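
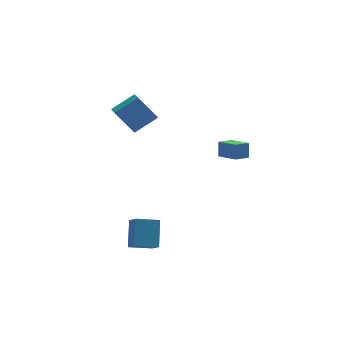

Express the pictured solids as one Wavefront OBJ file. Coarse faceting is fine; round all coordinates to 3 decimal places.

v 1.669 -4.088 2.498
v 1.755 -3.745 3.54
v 0.98 -2.763 2.119
v 1.066 -2.421 3.161
v 2.614 -3.659 2.279
v 2.7 -3.317 3.321
v 1.925 -2.335 1.9
v 2.011 -1.992 2.942
v -4.401 1.719 4.19
v -2.865 1.931 5.198
v -4.251 3.434 3.6
v -2.715 3.646 4.609
v -3.305 1.094 2.651
v -1.769 1.306 3.66
v -3.155 2.809 2.062
v -1.619 3.021 3.07
v -4.583 -4.259 -4.012
v -4.216 -3.033 -2.45
v -4.761 -3.298 -4.725
v -4.394 -2.071 -3.163
v -3.066 -4.249 -4.377
v -2.699 -3.022 -2.815
v -3.244 -3.287 -5.09
v -2.877 -2.061 -3.528
f 2 4 1
f 5 2 1
f 1 4 3
f 3 5 1
f 2 8 4
f 6 2 5
f 6 8 2
f 4 8 3
f 7 5 3
f 3 8 7
f 7 6 5
f 8 6 7
f 10 12 9
f 13 10 9
f 9 12 11
f 11 13 9
f 10 16 12
f 14 10 13
f 14 16 10
f 12 16 11
f 15 13 11
f 11 16 15
f 15 14 13
f 16 14 15
f 18 20 17
f 21 18 17
f 17 20 19
f 19 21 17
f 18 24 20
f 22 18 21
f 22 24 18
f 20 24 19
f 23 21 19
f 19 24 23
f 23 22 21
f 24 22 23



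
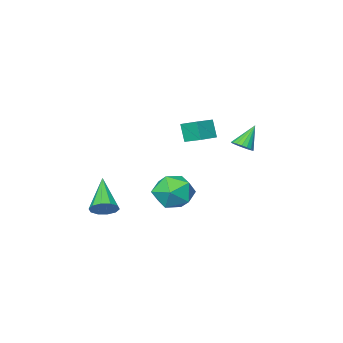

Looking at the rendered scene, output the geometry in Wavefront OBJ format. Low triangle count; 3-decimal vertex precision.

v -1.564 3.977 3.281
v -1.223 3.689 3.506
v -2.256 3.923 4.259
v -1.159 3.894 3.562
v -1.175 4.116 3.563
v -1.269 4.311 3.508
v -1.42 4.439 3.408
v -1.601 4.476 3.282
v -1.773 4.414 3.157
v -1.905 4.265 3.055
v -1.969 4.06 2.999
v -1.952 3.838 2.998
v -1.859 3.644 3.053
v -1.707 3.515 3.154
v -1.527 3.478 3.279
v -1.354 3.54 3.405
v -3.082 -0.658 1.908
v -3.138 -1.018 2.807
v -3.299 0.167 2.224
v -3.356 -0.193 3.123
v -2.064 -0.447 2.057
v -2.121 -0.807 2.956
v -2.282 0.378 2.373
v -2.338 0.018 3.272
v 2.85 0.719 -0.17
v 3.173 0.961 0.3
v 2.09 -0.479 0.97
v 2.84 1.15 0.276
v 2.511 1.173 0.081
v 2.311 1.023 -0.21
v 2.318 0.757 -0.485
v 2.527 0.476 -0.64
v 2.86 0.288 -0.616
v 3.189 0.264 -0.421
v 3.389 0.414 -0.131
v 3.383 0.681 0.145
v -0.806 1.964 0.287
v -0.226 2.273 1.039
v 0.386 1.007 -0.239
v 0.966 1.316 0.513
v 0.169 0.743 0.699
v -0.567 1.334 1.024
v 0.727 1.946 -0.224
v -0.009 2.537 0.101
v 0.722 2.262 0.723
v 0.377 1.518 1.294
v -0.217 1.762 -0.494
v -0.562 1.018 0.077
f 2 1 4
f 2 4 3
f 4 1 5
f 4 5 3
f 5 1 6
f 5 6 3
f 6 1 7
f 6 7 3
f 7 1 8
f 7 8 3
f 8 1 9
f 8 9 3
f 9 1 10
f 9 10 3
f 10 1 11
f 10 11 3
f 11 1 12
f 11 12 3
f 12 1 13
f 12 13 3
f 13 1 14
f 13 14 3
f 14 1 15
f 14 15 3
f 15 1 16
f 15 16 3
f 16 1 2
f 16 2 3
f 18 20 17
f 21 18 17
f 17 20 19
f 19 21 17
f 18 24 20
f 22 18 21
f 22 24 18
f 20 24 19
f 23 21 19
f 19 24 23
f 23 22 21
f 24 22 23
f 26 25 28
f 26 28 27
f 28 25 29
f 28 29 27
f 29 25 30
f 29 30 27
f 30 25 31
f 30 31 27
f 31 25 32
f 31 32 27
f 32 25 33
f 32 33 27
f 33 25 34
f 33 34 27
f 34 25 35
f 34 35 27
f 35 25 36
f 35 36 27
f 36 25 26
f 36 26 27
f 37 48 42
f 37 42 38
f 37 38 44
f 37 44 47
f 37 47 48
f 38 42 46
f 42 48 41
f 48 47 39
f 47 44 43
f 44 38 45
f 40 46 41
f 40 41 39
f 40 39 43
f 40 43 45
f 40 45 46
f 41 46 42
f 39 41 48
f 43 39 47
f 45 43 44
f 46 45 38



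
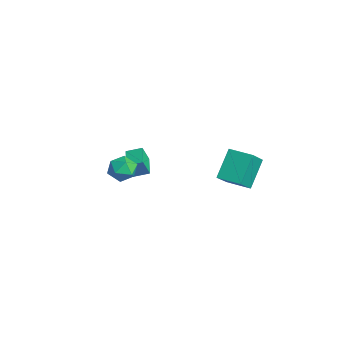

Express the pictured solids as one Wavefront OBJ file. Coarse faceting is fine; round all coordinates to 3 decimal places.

v -3.31 -1.934 -0.28
v -3.208 -2.317 0.692
v -2.994 -1.179 -0.015
v -2.892 -1.563 0.957
v -2.228 -2.297 -0.537
v -2.126 -2.681 0.435
v -1.912 -1.543 -0.272
v -1.81 -1.926 0.7
v 3.659 -0.343 2.85
v 2.92 0.555 4.117
v 2.878 0.491 1.803
v 2.139 1.39 3.07
v 4.581 0.47 2.81
v 3.842 1.369 4.077
v 3.8 1.305 1.763
v 3.061 2.203 3.03
v 0.107 -3.292 2.144
v 0.756 -3.124 2.56
v 0.464 -4.516 2.08
v 1.113 -4.348 2.496
v 0.405 -4.318 2.842
v 0.184 -3.562 2.881
v 1.036 -4.078 1.759
v 0.815 -3.322 1.798
v 1.33 -3.61 2.322
v 0.94 -3.759 2.991
v 0.28 -3.881 1.649
v -0.11 -4.03 2.318
f 2 4 1
f 5 2 1
f 1 4 3
f 3 5 1
f 2 8 4
f 6 2 5
f 6 8 2
f 4 8 3
f 7 5 3
f 3 8 7
f 7 6 5
f 8 6 7
f 10 12 9
f 13 10 9
f 9 12 11
f 11 13 9
f 10 16 12
f 14 10 13
f 14 16 10
f 12 16 11
f 15 13 11
f 11 16 15
f 15 14 13
f 16 14 15
f 17 28 22
f 17 22 18
f 17 18 24
f 17 24 27
f 17 27 28
f 18 22 26
f 22 28 21
f 28 27 19
f 27 24 23
f 24 18 25
f 20 26 21
f 20 21 19
f 20 19 23
f 20 23 25
f 20 25 26
f 21 26 22
f 19 21 28
f 23 19 27
f 25 23 24
f 26 25 18



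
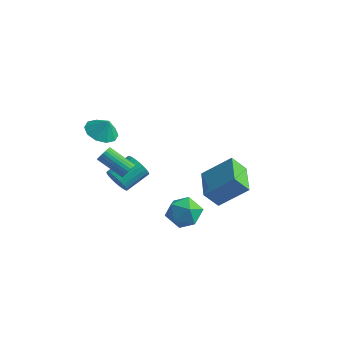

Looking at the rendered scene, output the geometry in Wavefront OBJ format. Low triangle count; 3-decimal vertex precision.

v -1.391 -2.597 0.424
v -1.174 -2.394 0.825
v -2.591 -2.68 1.738
v -2.809 -2.883 1.336
v -1.258 -2.237 0.744
v -2.675 -2.524 1.657
v -1.362 -2.135 0.614
v -2.779 -2.422 1.527
v -1.47 -2.104 0.455
v -2.888 -2.391 1.368
v -1.567 -2.148 0.292
v -2.984 -2.434 1.204
v -1.637 -2.26 0.148
v -3.054 -2.546 1.061
v -1.67 -2.423 0.046
v -3.087 -2.709 0.959
v -1.66 -2.613 0.002
v -3.077 -2.899 0.915
v -1.609 -2.8 0.022
v -3.026 -3.086 0.935
v -1.525 -2.956 0.103
v -2.942 -3.243 1.016
v -1.421 -3.058 0.233
v -2.838 -3.345 1.146
v -1.312 -3.089 0.392
v -2.73 -3.376 1.305
v -1.216 -3.046 0.556
v -2.633 -3.332 1.468
v -1.146 -2.934 0.699
v -2.563 -3.22 1.612
v -1.113 -2.771 0.801
v -2.53 -3.057 1.714
v -1.123 -2.581 0.845
v -2.54 -2.867 1.758
v 0.043 1.81 -3.318
v 1.36 2.75 -1.995
v -1.305 3.392 -3.099
v 0.012 4.332 -1.776
v 0.588 2.408 -4.284
v 1.905 3.348 -2.961
v -0.76 3.99 -4.065
v 0.557 4.93 -2.742
v 2.163 -1.844 -0.913
v 3.094 -2.24 -0.664
v 1.566 -3.4 -1.156
v 2.497 -3.796 -0.907
v 1.914 -3.338 -0.176
v 2.283 -2.376 -0.026
v 2.377 -3.264 -1.794
v 2.746 -2.302 -1.644
v 3.226 -3.117 -1.209
v 2.939 -3.163 -0.209
v 1.721 -2.477 -1.611
v 1.434 -2.523 -0.611
v -4.025 -1.601 1.83
v -3.278 -2.099 1.519
v -3.575 -1.499 2.75
v -3.177 -1.532 1.407
v -3.4 -0.991 1.456
v -3.862 -0.683 1.648
v -4.386 -0.726 1.909
v -4.772 -1.103 2.14
v -4.873 -1.67 2.252
v -4.65 -2.211 2.203
v -4.189 -2.519 2.011
v -3.665 -2.476 1.75
v -3.348 -1.227 -1.999
v -2.816 -1.612 -1.523
v -2.441 -0.258 -0.846
v -2.972 0.127 -1.321
v -2.627 -1.531 -1.79
v -2.251 -0.177 -1.112
v -2.561 -1.398 -2.092
v -2.186 -0.044 -1.415
v -2.632 -1.236 -2.378
v -2.257 0.119 -1.701
v -2.827 -1.071 -2.599
v -2.451 0.283 -1.922
v -3.111 -0.934 -2.716
v -2.736 0.42 -2.039
v -3.437 -0.847 -2.709
v -3.061 0.507 -2.031
v -3.747 -0.827 -2.579
v -3.371 0.528 -1.901
v -3.988 -0.875 -2.348
v -3.612 0.479 -1.671
v -4.118 -0.984 -2.058
v -3.743 0.37 -1.38
v -4.115 -1.135 -1.757
v -3.74 0.219 -1.079
v -3.98 -1.303 -1.498
v -3.604 0.052 -0.82
v -3.735 -1.457 -1.325
v -3.359 -0.102 -0.648
v -3.423 -1.571 -1.269
v -3.048 -0.217 -0.592
v -3.098 -1.626 -1.339
v -2.723 -0.272 -0.662
f 2 1 5
f 2 5 3
f 3 5 6
f 3 6 4
f 5 1 7
f 5 7 6
f 6 7 8
f 6 8 4
f 7 1 9
f 7 9 8
f 8 9 10
f 8 10 4
f 9 1 11
f 9 11 10
f 10 11 12
f 10 12 4
f 11 1 13
f 11 13 12
f 12 13 14
f 12 14 4
f 13 1 15
f 13 15 14
f 14 15 16
f 14 16 4
f 15 1 17
f 15 17 16
f 16 17 18
f 16 18 4
f 17 1 19
f 17 19 18
f 18 19 20
f 18 20 4
f 19 1 21
f 19 21 20
f 20 21 22
f 20 22 4
f 21 1 23
f 21 23 22
f 22 23 24
f 22 24 4
f 23 1 25
f 23 25 24
f 24 25 26
f 24 26 4
f 25 1 27
f 25 27 26
f 26 27 28
f 26 28 4
f 27 1 29
f 27 29 28
f 28 29 30
f 28 30 4
f 29 1 31
f 29 31 30
f 30 31 32
f 30 32 4
f 31 1 33
f 31 33 32
f 32 33 34
f 32 34 4
f 33 1 2
f 33 2 34
f 34 2 3
f 34 3 4
f 36 38 35
f 39 36 35
f 35 38 37
f 37 39 35
f 36 42 38
f 40 36 39
f 40 42 36
f 38 42 37
f 41 39 37
f 37 42 41
f 41 40 39
f 42 40 41
f 43 54 48
f 43 48 44
f 43 44 50
f 43 50 53
f 43 53 54
f 44 48 52
f 48 54 47
f 54 53 45
f 53 50 49
f 50 44 51
f 46 52 47
f 46 47 45
f 46 45 49
f 46 49 51
f 46 51 52
f 47 52 48
f 45 47 54
f 49 45 53
f 51 49 50
f 52 51 44
f 56 55 58
f 56 58 57
f 58 55 59
f 58 59 57
f 59 55 60
f 59 60 57
f 60 55 61
f 60 61 57
f 61 55 62
f 61 62 57
f 62 55 63
f 62 63 57
f 63 55 64
f 63 64 57
f 64 55 65
f 64 65 57
f 65 55 66
f 65 66 57
f 66 55 56
f 66 56 57
f 68 67 71
f 68 71 69
f 69 71 72
f 69 72 70
f 71 67 73
f 71 73 72
f 72 73 74
f 72 74 70
f 73 67 75
f 73 75 74
f 74 75 76
f 74 76 70
f 75 67 77
f 75 77 76
f 76 77 78
f 76 78 70
f 77 67 79
f 77 79 78
f 78 79 80
f 78 80 70
f 79 67 81
f 79 81 80
f 80 81 82
f 80 82 70
f 81 67 83
f 81 83 82
f 82 83 84
f 82 84 70
f 83 67 85
f 83 85 84
f 84 85 86
f 84 86 70
f 85 67 87
f 85 87 86
f 86 87 88
f 86 88 70
f 87 67 89
f 87 89 88
f 88 89 90
f 88 90 70
f 89 67 91
f 89 91 90
f 90 91 92
f 90 92 70
f 91 67 93
f 91 93 92
f 92 93 94
f 92 94 70
f 93 67 95
f 93 95 94
f 94 95 96
f 94 96 70
f 95 67 97
f 95 97 96
f 96 97 98
f 96 98 70
f 97 67 68
f 97 68 98
f 98 68 69
f 98 69 70



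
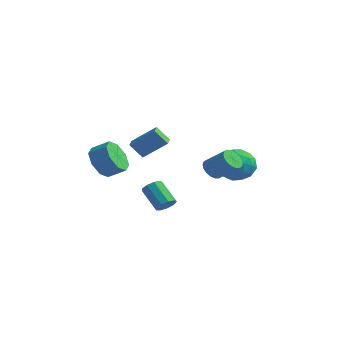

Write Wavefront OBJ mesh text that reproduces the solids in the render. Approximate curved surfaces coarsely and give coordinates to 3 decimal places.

v -3.168 -0.262 1.28
v -3.763 -0.674 2.186
v -3.64 0.457 1.296
v -4.234 0.045 2.203
v -2.006 0.475 2.377
v -2.6 0.063 3.284
v -2.477 1.194 2.394
v -3.072 0.782 3.3
v -3.605 -3.247 1.608
v -2.94 -3.975 1.119
v -2.05 -3.54 1.684
v -2.715 -2.813 2.172
v -3.011 -3.259 0.682
v -2.122 -2.824 1.246
v -3.431 -2.537 0.786
v -2.541 -2.102 1.351
v -3.952 -2.23 1.372
v -3.062 -1.796 1.937
v -4.27 -2.52 2.096
v -3.38 -2.085 2.661
v -4.198 -3.236 2.534
v -3.309 -2.801 3.098
v -3.779 -3.958 2.429
v -2.889 -3.523 2.994
v -3.258 -4.264 1.843
v -2.368 -3.83 2.408
v -0.127 -1.868 -1.121
v 0.297 -1.684 -0.693
v -0.888 -1.469 0.389
v -1.313 -1.652 -0.039
v 0.156 -1.343 -0.916
v -1.03 -1.128 0.167
v -0.118 -1.248 -1.235
v -1.304 -1.033 -0.152
v -0.396 -1.442 -1.501
v -1.582 -1.227 -0.418
v -0.548 -1.836 -1.589
v -1.734 -1.621 -0.506
v -0.503 -2.244 -1.458
v -1.689 -2.029 -0.376
v -0.282 -2.476 -1.17
v -1.468 -2.261 -0.088
v 0.011 -2.424 -0.859
v -1.174 -2.208 0.223
v 0.24 -2.111 -0.671
v -0.945 -1.896 0.412
v -0.387 4.633 0.388
v 0.359 4.32 -0.511
v 0.121 3.02 1.371
v 0.867 2.707 0.472
v 1.124 3.664 1.166
v 0.81 4.661 0.558
v -0.33 2.679 0.302
v -0.644 3.676 -0.306
v 0.394 3.113 -0.564
v 1.293 3.721 -0.03
v -0.813 3.619 0.89
v 0.086 4.227 1.424
v -0.059 4.618 -0.148
v 0.539 2.722 1.008
v 0.69 3.284 1.416
v 1.128 3.1 0.887
v 0.206 4.818 0.48
v 0.645 4.635 -0.048
v 1.094 4.249 0.938
v -0.165 2.705 0.908
v 0.274 2.522 0.38
v -0.648 4.24 -0.027
v -0.21 4.056 -0.556
v -0.614 3.091 -0.078
v 0.401 3.725 -0.707
v 0.699 2.776 -0.129
v -0.004 2.76 -0.23
v -0.189 3.346 -0.587
v 0.929 4.082 -0.394
v 1.227 3.134 0.184
v 1.378 3.696 0.592
v 1.194 4.282 0.235
v 0.949 3.373 -0.425
v -0.747 4.206 0.676
v -0.449 3.258 1.254
v -0.714 3.058 0.625
v -0.898 3.644 0.268
v -0.219 4.564 0.989
v 0.079 3.615 1.567
v 0.669 3.994 1.447
v 0.484 4.58 1.09
v -0.469 3.967 1.285
v 0.066 1.777 0.574
v 0.407 1.205 0.275
v 1.655 1.431 1.267
v 1.314 2.003 1.566
v 0.508 1.453 0.092
v 1.756 1.68 1.083
v 0.521 1.766 0.004
v 1.769 1.992 0.995
v 0.444 2.08 0.029
v 1.692 2.307 1.02
v 0.292 2.335 0.162
v 1.541 2.561 1.153
v 0.096 2.479 0.377
v 1.344 2.705 1.368
v -0.107 2.484 0.631
v 1.141 2.71 1.622
v -0.275 2.349 0.873
v 0.973 2.575 1.865
v -0.376 2.1 1.057
v 0.872 2.327 2.048
v -0.389 1.788 1.145
v 0.859 2.014 2.136
v -0.312 1.473 1.12
v 0.936 1.7 2.111
v -0.161 1.219 0.987
v 1.088 1.445 1.978
v 0.036 1.075 0.772
v 1.284 1.301 1.763
v 0.239 1.07 0.518
v 1.487 1.296 1.509
f 2 4 1
f 5 2 1
f 1 4 3
f 3 5 1
f 2 8 4
f 6 2 5
f 6 8 2
f 4 8 3
f 7 5 3
f 3 8 7
f 7 6 5
f 8 6 7
f 10 9 13
f 10 13 11
f 11 13 14
f 11 14 12
f 13 9 15
f 13 15 14
f 14 15 16
f 14 16 12
f 15 9 17
f 15 17 16
f 16 17 18
f 16 18 12
f 17 9 19
f 17 19 18
f 18 19 20
f 18 20 12
f 19 9 21
f 19 21 20
f 20 21 22
f 20 22 12
f 21 9 23
f 21 23 22
f 22 23 24
f 22 24 12
f 23 9 25
f 23 25 24
f 24 25 26
f 24 26 12
f 25 9 10
f 25 10 26
f 26 10 11
f 26 11 12
f 28 27 31
f 28 31 29
f 29 31 32
f 29 32 30
f 31 27 33
f 31 33 32
f 32 33 34
f 32 34 30
f 33 27 35
f 33 35 34
f 34 35 36
f 34 36 30
f 35 27 37
f 35 37 36
f 36 37 38
f 36 38 30
f 37 27 39
f 37 39 38
f 38 39 40
f 38 40 30
f 39 27 41
f 39 41 40
f 40 41 42
f 40 42 30
f 41 27 43
f 41 43 42
f 42 43 44
f 42 44 30
f 43 27 45
f 43 45 44
f 44 45 46
f 44 46 30
f 45 27 28
f 45 28 46
f 46 28 29
f 46 29 30
f 47 84 63
f 84 58 87
f 63 87 52
f 84 87 63
f 47 63 59
f 63 52 64
f 59 64 48
f 63 64 59
f 47 59 68
f 59 48 69
f 68 69 54
f 59 69 68
f 47 68 80
f 68 54 83
f 80 83 57
f 68 83 80
f 47 80 84
f 80 57 88
f 84 88 58
f 80 88 84
f 48 64 75
f 64 52 78
f 75 78 56
f 64 78 75
f 52 87 65
f 87 58 86
f 65 86 51
f 87 86 65
f 58 88 85
f 88 57 81
f 85 81 49
f 88 81 85
f 57 83 82
f 83 54 70
f 82 70 53
f 83 70 82
f 54 69 74
f 69 48 71
f 74 71 55
f 69 71 74
f 50 76 62
f 76 56 77
f 62 77 51
f 76 77 62
f 50 62 60
f 62 51 61
f 60 61 49
f 62 61 60
f 50 60 67
f 60 49 66
f 67 66 53
f 60 66 67
f 50 67 72
f 67 53 73
f 72 73 55
f 67 73 72
f 50 72 76
f 72 55 79
f 76 79 56
f 72 79 76
f 51 77 65
f 77 56 78
f 65 78 52
f 77 78 65
f 49 61 85
f 61 51 86
f 85 86 58
f 61 86 85
f 53 66 82
f 66 49 81
f 82 81 57
f 66 81 82
f 55 73 74
f 73 53 70
f 74 70 54
f 73 70 74
f 56 79 75
f 79 55 71
f 75 71 48
f 79 71 75
f 90 89 93
f 90 93 91
f 91 93 94
f 91 94 92
f 93 89 95
f 93 95 94
f 94 95 96
f 94 96 92
f 95 89 97
f 95 97 96
f 96 97 98
f 96 98 92
f 97 89 99
f 97 99 98
f 98 99 100
f 98 100 92
f 99 89 101
f 99 101 100
f 100 101 102
f 100 102 92
f 101 89 103
f 101 103 102
f 102 103 104
f 102 104 92
f 103 89 105
f 103 105 104
f 104 105 106
f 104 106 92
f 105 89 107
f 105 107 106
f 106 107 108
f 106 108 92
f 107 89 109
f 107 109 108
f 108 109 110
f 108 110 92
f 109 89 111
f 109 111 110
f 110 111 112
f 110 112 92
f 111 89 113
f 111 113 112
f 112 113 114
f 112 114 92
f 113 89 115
f 113 115 114
f 114 115 116
f 114 116 92
f 115 89 117
f 115 117 116
f 116 117 118
f 116 118 92
f 117 89 90
f 117 90 118
f 118 90 91
f 118 91 92



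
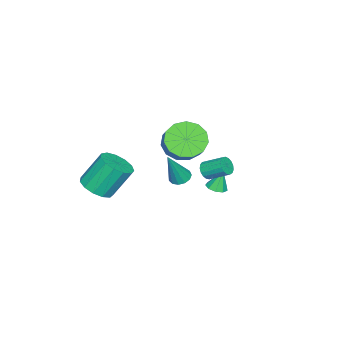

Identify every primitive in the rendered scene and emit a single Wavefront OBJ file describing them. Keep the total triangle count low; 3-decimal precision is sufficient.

v 0.198 -0.379 2.254
v 0.956 -0.329 1.501
v 1.86 0.31 2.453
v 1.102 0.259 3.206
v 0.64 0.182 1.458
v 1.544 0.821 2.41
v 0.184 0.515 1.667
v 1.087 1.154 2.62
v -0.268 0.564 2.063
v 0.635 1.203 3.016
v -0.572 0.314 2.52
v 0.331 0.953 3.472
v -0.631 -0.157 2.892
v 0.272 0.482 3.844
v -0.427 -0.698 3.061
v 0.476 -0.059 4.014
v -0.025 -1.138 2.975
v 0.879 -0.499 3.927
v 0.449 -1.338 2.659
v 1.353 -0.699 3.611
v 0.843 -1.233 2.215
v 1.746 -0.594 3.167
v 1.032 -0.857 1.783
v 1.936 -0.218 2.735
v -3.289 -0.229 -3.056
v -2.753 -0.426 -2.908
v -3.511 0.029 -1.904
v -2.737 -0.031 -2.993
v -2.979 0.271 -3.107
v -3.367 0.339 -3.197
v -3.718 0.142 -3.221
v -3.869 -0.229 -3.167
v -3.748 -0.599 -3.061
v -3.413 -0.796 -2.953
v -3.02 -0.728 -2.892
v 3.353 -3.371 0.086
v 4.223 -3.075 0.282
v 3.597 -2.273 1.85
v 2.727 -2.569 1.654
v 3.996 -2.692 -0.005
v 3.37 -1.889 1.564
v 3.565 -2.524 -0.263
v 2.939 -1.722 1.306
v 3.067 -2.626 -0.41
v 2.44 -1.823 1.159
v 2.659 -2.964 -0.4
v 2.033 -2.161 1.169
v 2.472 -3.431 -0.236
v 1.845 -2.629 1.333
v 2.564 -3.88 0.031
v 1.938 -3.077 1.599
v 2.907 -4.167 0.315
v 2.281 -3.364 1.883
v 3.392 -4.201 0.526
v 2.766 -3.399 2.094
v 3.864 -3.972 0.597
v 3.238 -3.17 2.166
v 4.174 -3.552 0.506
v 3.548 -2.75 2.075
v 1.272 1.409 1.478
v 1.79 1.495 1.405
v 1.706 2.516 2.01
v 1.188 2.431 2.082
v 1.681 1.605 1.204
v 1.598 2.626 1.809
v 1.479 1.67 1.066
v 1.396 2.692 1.67
v 1.23 1.676 1.021
v 1.146 2.697 1.626
v 0.989 1.621 1.082
v 0.906 2.642 1.687
v 0.814 1.517 1.233
v 0.731 2.538 1.838
v 0.743 1.388 1.44
v 0.66 2.41 2.045
v 0.794 1.265 1.656
v 0.71 2.286 2.261
v 0.954 1.174 1.831
v 0.87 2.196 2.435
v 1.187 1.138 1.925
v 1.103 2.159 2.529
v 1.439 1.163 1.916
v 1.355 2.185 2.521
v 1.653 1.245 1.807
v 1.569 2.267 2.412
v 1.779 1.365 1.623
v 1.696 2.386 2.228
v -0.435 -0.846 -0.715
v -0.097 -1.28 -0.929
v 0.375 -1.114 1.115
v 0.077 -0.999 -0.965
v 0.089 -0.669 -0.921
v -0.066 -0.396 -0.813
v -0.338 -0.265 -0.673
v -0.641 -0.319 -0.547
v -0.878 -0.54 -0.474
v -0.975 -0.858 -0.478
v -0.901 -1.172 -0.557
v -0.678 -1.382 -0.686
v -0.379 -1.423 -0.825
f 2 1 5
f 2 5 3
f 3 5 6
f 3 6 4
f 5 1 7
f 5 7 6
f 6 7 8
f 6 8 4
f 7 1 9
f 7 9 8
f 8 9 10
f 8 10 4
f 9 1 11
f 9 11 10
f 10 11 12
f 10 12 4
f 11 1 13
f 11 13 12
f 12 13 14
f 12 14 4
f 13 1 15
f 13 15 14
f 14 15 16
f 14 16 4
f 15 1 17
f 15 17 16
f 16 17 18
f 16 18 4
f 17 1 19
f 17 19 18
f 18 19 20
f 18 20 4
f 19 1 21
f 19 21 20
f 20 21 22
f 20 22 4
f 21 1 23
f 21 23 22
f 22 23 24
f 22 24 4
f 23 1 2
f 23 2 24
f 24 2 3
f 24 3 4
f 26 25 28
f 26 28 27
f 28 25 29
f 28 29 27
f 29 25 30
f 29 30 27
f 30 25 31
f 30 31 27
f 31 25 32
f 31 32 27
f 32 25 33
f 32 33 27
f 33 25 34
f 33 34 27
f 34 25 35
f 34 35 27
f 35 25 26
f 35 26 27
f 37 36 40
f 37 40 38
f 38 40 41
f 38 41 39
f 40 36 42
f 40 42 41
f 41 42 43
f 41 43 39
f 42 36 44
f 42 44 43
f 43 44 45
f 43 45 39
f 44 36 46
f 44 46 45
f 45 46 47
f 45 47 39
f 46 36 48
f 46 48 47
f 47 48 49
f 47 49 39
f 48 36 50
f 48 50 49
f 49 50 51
f 49 51 39
f 50 36 52
f 50 52 51
f 51 52 53
f 51 53 39
f 52 36 54
f 52 54 53
f 53 54 55
f 53 55 39
f 54 36 56
f 54 56 55
f 55 56 57
f 55 57 39
f 56 36 58
f 56 58 57
f 57 58 59
f 57 59 39
f 58 36 37
f 58 37 59
f 59 37 38
f 59 38 39
f 61 60 64
f 61 64 62
f 62 64 65
f 62 65 63
f 64 60 66
f 64 66 65
f 65 66 67
f 65 67 63
f 66 60 68
f 66 68 67
f 67 68 69
f 67 69 63
f 68 60 70
f 68 70 69
f 69 70 71
f 69 71 63
f 70 60 72
f 70 72 71
f 71 72 73
f 71 73 63
f 72 60 74
f 72 74 73
f 73 74 75
f 73 75 63
f 74 60 76
f 74 76 75
f 75 76 77
f 75 77 63
f 76 60 78
f 76 78 77
f 77 78 79
f 77 79 63
f 78 60 80
f 78 80 79
f 79 80 81
f 79 81 63
f 80 60 82
f 80 82 81
f 81 82 83
f 81 83 63
f 82 60 84
f 82 84 83
f 83 84 85
f 83 85 63
f 84 60 86
f 84 86 85
f 85 86 87
f 85 87 63
f 86 60 61
f 86 61 87
f 87 61 62
f 87 62 63
f 89 88 91
f 89 91 90
f 91 88 92
f 91 92 90
f 92 88 93
f 92 93 90
f 93 88 94
f 93 94 90
f 94 88 95
f 94 95 90
f 95 88 96
f 95 96 90
f 96 88 97
f 96 97 90
f 97 88 98
f 97 98 90
f 98 88 99
f 98 99 90
f 99 88 100
f 99 100 90
f 100 88 89
f 100 89 90



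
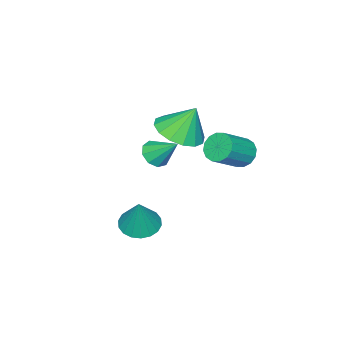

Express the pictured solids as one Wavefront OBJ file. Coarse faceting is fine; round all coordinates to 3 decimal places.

v 1.463 -2.035 0.423
v 1.725 -2.423 0.845
v 1.457 -1.065 1.317
v 2.032 -2.216 0.623
v 2.073 -1.925 0.308
v 1.828 -1.686 0.046
v 1.413 -1.61 -0.039
v 1.021 -1.733 0.091
v 0.836 -1.997 0.377
v 0.945 -2.28 0.684
v 1.296 -2.448 0.868
v -1.468 -3.115 -0.306
v -0.692 -2.388 -0.42
v -1.792 -2.565 1.006
v -1.144 -2.149 -0.632
v -1.683 -2.169 -0.756
v -2.165 -2.442 -0.761
v -2.46 -2.896 -0.643
v -2.489 -3.409 -0.435
v -2.244 -3.843 -0.193
v -1.792 -4.082 0.019
v -1.252 -4.062 0.143
v -0.771 -3.788 0.148
v -0.476 -3.334 0.03
v -0.447 -2.821 -0.177
v 2.899 -1.693 -2.368
v 3.46 -1.222 -2.664
v 3.381 -1.367 -0.932
v 3.188 -1.003 -2.622
v 2.859 -0.921 -2.53
v 2.537 -0.992 -2.406
v 2.288 -1.202 -2.275
v 2.159 -1.509 -2.162
v 2.177 -1.852 -2.09
v 2.338 -2.165 -2.073
v 2.61 -2.383 -2.115
v 2.94 -2.465 -2.207
v 3.261 -2.394 -2.33
v 3.51 -2.185 -2.462
v 3.639 -1.877 -2.575
v 3.621 -1.534 -2.647
v -1.274 -0.131 -0.256
v -0.883 -0.116 -0.8
v 0.285 -0.394 0.032
v -0.106 -0.409 0.576
v -0.888 0.211 -0.684
v 0.28 -0.067 0.148
v -0.996 0.446 -0.453
v 0.171 0.168 0.379
v -1.179 0.526 -0.169
v -0.012 0.249 0.662
v -1.387 0.431 0.091
v -0.22 0.153 0.923
v -1.565 0.184 0.258
v -0.398 -0.093 1.09
v -1.665 -0.146 0.288
v -0.497 -0.424 1.12
v -1.66 -0.473 0.172
v -0.492 -0.751 1.004
v -1.551 -0.708 -0.059
v -0.384 -0.986 0.773
v -1.368 -0.789 -0.342
v -0.201 -1.066 0.489
v -1.16 -0.693 -0.603
v 0.007 -0.971 0.229
v -0.982 -0.447 -0.77
v 0.185 -0.724 0.062
f 2 1 4
f 2 4 3
f 4 1 5
f 4 5 3
f 5 1 6
f 5 6 3
f 6 1 7
f 6 7 3
f 7 1 8
f 7 8 3
f 8 1 9
f 8 9 3
f 9 1 10
f 9 10 3
f 10 1 11
f 10 11 3
f 11 1 2
f 11 2 3
f 13 12 15
f 13 15 14
f 15 12 16
f 15 16 14
f 16 12 17
f 16 17 14
f 17 12 18
f 17 18 14
f 18 12 19
f 18 19 14
f 19 12 20
f 19 20 14
f 20 12 21
f 20 21 14
f 21 12 22
f 21 22 14
f 22 12 23
f 22 23 14
f 23 12 24
f 23 24 14
f 24 12 25
f 24 25 14
f 25 12 13
f 25 13 14
f 27 26 29
f 27 29 28
f 29 26 30
f 29 30 28
f 30 26 31
f 30 31 28
f 31 26 32
f 31 32 28
f 32 26 33
f 32 33 28
f 33 26 34
f 33 34 28
f 34 26 35
f 34 35 28
f 35 26 36
f 35 36 28
f 36 26 37
f 36 37 28
f 37 26 38
f 37 38 28
f 38 26 39
f 38 39 28
f 39 26 40
f 39 40 28
f 40 26 41
f 40 41 28
f 41 26 27
f 41 27 28
f 43 42 46
f 43 46 44
f 44 46 47
f 44 47 45
f 46 42 48
f 46 48 47
f 47 48 49
f 47 49 45
f 48 42 50
f 48 50 49
f 49 50 51
f 49 51 45
f 50 42 52
f 50 52 51
f 51 52 53
f 51 53 45
f 52 42 54
f 52 54 53
f 53 54 55
f 53 55 45
f 54 42 56
f 54 56 55
f 55 56 57
f 55 57 45
f 56 42 58
f 56 58 57
f 57 58 59
f 57 59 45
f 58 42 60
f 58 60 59
f 59 60 61
f 59 61 45
f 60 42 62
f 60 62 61
f 61 62 63
f 61 63 45
f 62 42 64
f 62 64 63
f 63 64 65
f 63 65 45
f 64 42 66
f 64 66 65
f 65 66 67
f 65 67 45
f 66 42 43
f 66 43 67
f 67 43 44
f 67 44 45



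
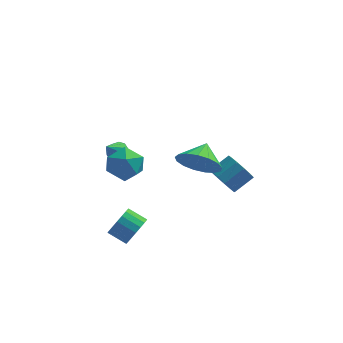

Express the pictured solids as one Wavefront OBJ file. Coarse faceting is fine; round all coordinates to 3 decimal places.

v -3.646 2.704 -1.295
v -3.146 2.382 -1.218
v -4.114 2.156 -0.545
v -3.128 2.675 -0.992
v -3.309 2.98 -0.882
v -3.618 3.179 -0.929
v -3.937 3.197 -1.116
v -4.146 3.027 -1.371
v -4.163 2.733 -1.597
v -3.983 2.429 -1.707
v -3.674 2.229 -1.66
v -3.354 2.211 -1.473
v -3.16 1.184 -1.327
v -2.222 0.767 -1.098
v -3.838 0.393 0.018
v -2.9 -0.024 0.247
v -3.059 1.009 0.363
v -2.64 1.498 -0.469
v -3.42 -0.338 -0.611
v -3.001 0.151 -1.443
v -2.383 -0.173 -0.656
v -2.16 0.659 -0.054
v -3.9 0.501 -1.026
v -3.677 1.333 -0.424
v 0.75 -3.916 3.186
v 1.244 -4.495 3.966
v 1.03 -2.884 3.774
v 1.624 -4.401 3.621
v 1.803 -4.196 3.176
v 1.742 -3.927 2.734
v 1.453 -3.655 2.394
v 1.003 -3.444 2.237
v 0.495 -3.34 2.297
v 0.046 -3.368 2.56
v -0.242 -3.522 2.967
v -0.303 -3.766 3.424
v -0.122 -4.044 3.827
v 0.258 -4.293 4.083
v 0.751 -4.456 4.133
v -2.137 -2.727 -2.691
v -1.717 -2.172 -2.257
v -2.602 -1.879 -1.774
v -3.023 -2.433 -2.209
v -1.817 -1.984 -2.554
v -2.702 -1.691 -2.071
v -1.98 -1.944 -2.878
v -2.865 -1.651 -2.395
v -2.174 -2.058 -3.165
v -3.059 -1.765 -2.682
v -2.361 -2.305 -3.358
v -3.246 -2.012 -2.875
v -2.504 -2.635 -3.419
v -3.389 -2.342 -2.936
v -2.574 -2.983 -3.336
v -3.459 -2.69 -2.853
v -2.558 -3.281 -3.126
v -3.443 -2.988 -2.643
v -2.458 -3.469 -2.829
v -3.343 -3.176 -2.346
v -2.295 -3.509 -2.505
v -3.18 -3.216 -2.022
v -2.101 -3.395 -2.218
v -2.986 -3.102 -1.735
v -1.914 -3.148 -2.025
v -2.799 -2.855 -1.542
v -1.771 -2.818 -1.964
v -2.656 -2.525 -1.481
v -1.701 -2.47 -2.047
v -2.586 -2.177 -1.564
v 1.724 -2.786 1.161
v 2.043 -2.487 0.467
v 2.855 -1.916 1.086
v 2.536 -2.214 1.779
v 1.724 -2.183 0.605
v 2.536 -1.612 1.223
v 1.405 -2.07 0.919
v 2.217 -1.499 1.538
v 1.187 -2.184 1.31
v 1.999 -1.613 1.929
v 1.14 -2.489 1.654
v 1.952 -1.918 2.273
v 1.278 -2.889 1.841
v 2.09 -2.317 2.46
v 1.558 -3.255 1.812
v 2.37 -2.684 2.431
v 1.89 -3.473 1.576
v 2.702 -2.901 2.195
v 2.17 -3.472 1.208
v 2.982 -2.901 1.827
v 2.308 -3.253 0.825
v 3.12 -2.682 1.444
v 2.261 -2.886 0.549
v 3.073 -2.315 1.168
f 2 1 4
f 2 4 3
f 4 1 5
f 4 5 3
f 5 1 6
f 5 6 3
f 6 1 7
f 6 7 3
f 7 1 8
f 7 8 3
f 8 1 9
f 8 9 3
f 9 1 10
f 9 10 3
f 10 1 11
f 10 11 3
f 11 1 12
f 11 12 3
f 12 1 2
f 12 2 3
f 13 24 18
f 13 18 14
f 13 14 20
f 13 20 23
f 13 23 24
f 14 18 22
f 18 24 17
f 24 23 15
f 23 20 19
f 20 14 21
f 16 22 17
f 16 17 15
f 16 15 19
f 16 19 21
f 16 21 22
f 17 22 18
f 15 17 24
f 19 15 23
f 21 19 20
f 22 21 14
f 26 25 28
f 26 28 27
f 28 25 29
f 28 29 27
f 29 25 30
f 29 30 27
f 30 25 31
f 30 31 27
f 31 25 32
f 31 32 27
f 32 25 33
f 32 33 27
f 33 25 34
f 33 34 27
f 34 25 35
f 34 35 27
f 35 25 36
f 35 36 27
f 36 25 37
f 36 37 27
f 37 25 38
f 37 38 27
f 38 25 39
f 38 39 27
f 39 25 26
f 39 26 27
f 41 40 44
f 41 44 42
f 42 44 45
f 42 45 43
f 44 40 46
f 44 46 45
f 45 46 47
f 45 47 43
f 46 40 48
f 46 48 47
f 47 48 49
f 47 49 43
f 48 40 50
f 48 50 49
f 49 50 51
f 49 51 43
f 50 40 52
f 50 52 51
f 51 52 53
f 51 53 43
f 52 40 54
f 52 54 53
f 53 54 55
f 53 55 43
f 54 40 56
f 54 56 55
f 55 56 57
f 55 57 43
f 56 40 58
f 56 58 57
f 57 58 59
f 57 59 43
f 58 40 60
f 58 60 59
f 59 60 61
f 59 61 43
f 60 40 62
f 60 62 61
f 61 62 63
f 61 63 43
f 62 40 64
f 62 64 63
f 63 64 65
f 63 65 43
f 64 40 66
f 64 66 65
f 65 66 67
f 65 67 43
f 66 40 68
f 66 68 67
f 67 68 69
f 67 69 43
f 68 40 41
f 68 41 69
f 69 41 42
f 69 42 43
f 71 70 74
f 71 74 72
f 72 74 75
f 72 75 73
f 74 70 76
f 74 76 75
f 75 76 77
f 75 77 73
f 76 70 78
f 76 78 77
f 77 78 79
f 77 79 73
f 78 70 80
f 78 80 79
f 79 80 81
f 79 81 73
f 80 70 82
f 80 82 81
f 81 82 83
f 81 83 73
f 82 70 84
f 82 84 83
f 83 84 85
f 83 85 73
f 84 70 86
f 84 86 85
f 85 86 87
f 85 87 73
f 86 70 88
f 86 88 87
f 87 88 89
f 87 89 73
f 88 70 90
f 88 90 89
f 89 90 91
f 89 91 73
f 90 70 92
f 90 92 91
f 91 92 93
f 91 93 73
f 92 70 71
f 92 71 93
f 93 71 72
f 93 72 73



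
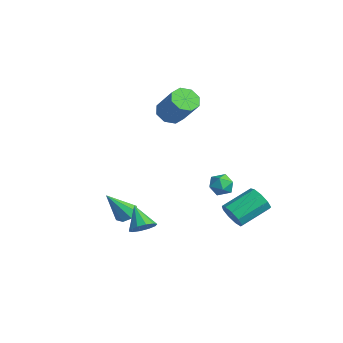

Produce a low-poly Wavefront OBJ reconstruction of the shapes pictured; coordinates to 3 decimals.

v 0.86 1.601 -1.299
v 1.324 1.718 -0.646
v 1.836 0.942 -1.874
v 2.3 1.059 -1.221
v 1.657 0.568 -1.179
v 1.054 0.975 -0.824
v 2.106 1.685 -1.696
v 1.503 2.092 -1.341
v 2.094 1.769 -0.891
v 1.817 1.079 -0.572
v 1.343 1.581 -1.948
v 1.066 0.891 -1.629
v 2.866 1.334 -3.094
v 3.206 1.704 -3.816
v 3.095 3.537 -2.928
v 2.754 3.166 -2.206
v 2.606 1.687 -3.857
v 2.494 3.52 -2.968
v 2.127 1.505 -3.541
v 2.015 3.338 -2.652
v 1.994 1.242 -3.016
v 1.882 3.075 -2.127
v 2.269 1.022 -2.527
v 2.157 2.855 -1.639
v 2.823 0.948 -2.304
v 2.711 2.781 -1.416
v 3.397 1.054 -2.451
v 3.286 2.887 -1.562
v 3.723 1.291 -2.898
v 3.611 3.124 -2.01
v 3.647 1.548 -3.438
v 3.536 3.381 -2.549
v -2.575 -2.512 -4.7
v -1.817 -2.529 -4.742
v -2.505 -3.768 -2.92
v -2.012 -2.085 -4.421
v -2.537 -1.891 -4.264
v -3.085 -2.061 -4.362
v -3.334 -2.495 -4.658
v -3.138 -2.939 -4.979
v -2.613 -3.133 -5.137
v -2.065 -2.963 -5.038
v -4.187 1.023 1.901
v -3.76 1.677 1.415
v -2.307 1.932 3.033
v -2.733 1.277 3.519
v -4.267 1.936 1.829
v -2.813 2.191 3.447
v -4.727 1.661 2.286
v -3.273 1.915 3.904
v -4.87 1.011 2.517
v -3.416 1.266 4.135
v -4.613 0.368 2.387
v -3.16 0.623 4.005
v -4.107 0.109 1.973
v -2.653 0.364 3.591
v -3.647 0.385 1.516
v -2.193 0.639 3.134
v -3.504 1.034 1.285
v -2.05 1.289 2.903
v 1.785 -3.5 -3.333
v 2.199 -4.031 -2.901
v 0.635 -3.48 -2.207
v 2.342 -3.577 -2.764
v 2.271 -3.095 -2.844
v 2.015 -2.767 -3.111
v 1.671 -2.719 -3.463
v 1.371 -2.969 -3.766
v 1.229 -3.423 -3.903
v 1.299 -3.905 -3.822
v 1.555 -4.233 -3.555
v 1.899 -4.281 -3.203
f 1 12 6
f 1 6 2
f 1 2 8
f 1 8 11
f 1 11 12
f 2 6 10
f 6 12 5
f 12 11 3
f 11 8 7
f 8 2 9
f 4 10 5
f 4 5 3
f 4 3 7
f 4 7 9
f 4 9 10
f 5 10 6
f 3 5 12
f 7 3 11
f 9 7 8
f 10 9 2
f 14 13 17
f 14 17 15
f 15 17 18
f 15 18 16
f 17 13 19
f 17 19 18
f 18 19 20
f 18 20 16
f 19 13 21
f 19 21 20
f 20 21 22
f 20 22 16
f 21 13 23
f 21 23 22
f 22 23 24
f 22 24 16
f 23 13 25
f 23 25 24
f 24 25 26
f 24 26 16
f 25 13 27
f 25 27 26
f 26 27 28
f 26 28 16
f 27 13 29
f 27 29 28
f 28 29 30
f 28 30 16
f 29 13 31
f 29 31 30
f 30 31 32
f 30 32 16
f 31 13 14
f 31 14 32
f 32 14 15
f 32 15 16
f 34 33 36
f 34 36 35
f 36 33 37
f 36 37 35
f 37 33 38
f 37 38 35
f 38 33 39
f 38 39 35
f 39 33 40
f 39 40 35
f 40 33 41
f 40 41 35
f 41 33 42
f 41 42 35
f 42 33 34
f 42 34 35
f 44 43 47
f 44 47 45
f 45 47 48
f 45 48 46
f 47 43 49
f 47 49 48
f 48 49 50
f 48 50 46
f 49 43 51
f 49 51 50
f 50 51 52
f 50 52 46
f 51 43 53
f 51 53 52
f 52 53 54
f 52 54 46
f 53 43 55
f 53 55 54
f 54 55 56
f 54 56 46
f 55 43 57
f 55 57 56
f 56 57 58
f 56 58 46
f 57 43 59
f 57 59 58
f 58 59 60
f 58 60 46
f 59 43 44
f 59 44 60
f 60 44 45
f 60 45 46
f 62 61 64
f 62 64 63
f 64 61 65
f 64 65 63
f 65 61 66
f 65 66 63
f 66 61 67
f 66 67 63
f 67 61 68
f 67 68 63
f 68 61 69
f 68 69 63
f 69 61 70
f 69 70 63
f 70 61 71
f 70 71 63
f 71 61 72
f 71 72 63
f 72 61 62
f 72 62 63



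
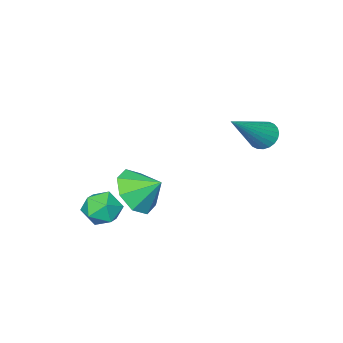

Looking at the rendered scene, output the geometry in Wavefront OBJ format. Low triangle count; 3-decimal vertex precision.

v -4.578 2.687 1.174
v -4.251 3.032 0.76
v -2.902 2.773 2.566
v -4.367 3.207 0.888
v -4.514 3.303 1.06
v -4.671 3.306 1.248
v -4.814 3.214 1.426
v -4.921 3.042 1.565
v -4.976 2.816 1.645
v -4.97 2.57 1.653
v -4.904 2.342 1.588
v -4.789 2.167 1.46
v -4.641 2.071 1.288
v -4.484 2.069 1.099
v -4.341 2.161 0.922
v -4.234 2.333 0.782
v -4.18 2.559 0.703
v -4.186 2.804 0.695
v -0.066 1.125 -0.531
v 0.881 1.348 -0.193
v -0.494 1.935 0.131
v 0.682 1.766 -0.831
v 0.046 1.808 -1.294
v -0.657 1.451 -1.31
v -1.013 0.903 -0.87
v -0.815 0.485 -0.231
v -0.178 0.442 0.231
v 0.524 0.8 0.247
v 0.219 -0.16 -1.725
v 0.748 -0.514 -2.258
v -0.788 -0.886 -2.242
v -0.259 -1.24 -2.775
v -0.208 -1.412 -1.964
v 0.414 -0.963 -1.644
v -0.454 -0.437 -2.856
v 0.168 0.012 -2.536
v 0.332 -0.685 -2.957
v 0.484 -1.288 -2.406
v -0.524 -0.112 -2.094
v -0.372 -0.715 -1.543
f 2 1 4
f 2 4 3
f 4 1 5
f 4 5 3
f 5 1 6
f 5 6 3
f 6 1 7
f 6 7 3
f 7 1 8
f 7 8 3
f 8 1 9
f 8 9 3
f 9 1 10
f 9 10 3
f 10 1 11
f 10 11 3
f 11 1 12
f 11 12 3
f 12 1 13
f 12 13 3
f 13 1 14
f 13 14 3
f 14 1 15
f 14 15 3
f 15 1 16
f 15 16 3
f 16 1 17
f 16 17 3
f 17 1 18
f 17 18 3
f 18 1 2
f 18 2 3
f 20 19 22
f 20 22 21
f 22 19 23
f 22 23 21
f 23 19 24
f 23 24 21
f 24 19 25
f 24 25 21
f 25 19 26
f 25 26 21
f 26 19 27
f 26 27 21
f 27 19 28
f 27 28 21
f 28 19 20
f 28 20 21
f 29 40 34
f 29 34 30
f 29 30 36
f 29 36 39
f 29 39 40
f 30 34 38
f 34 40 33
f 40 39 31
f 39 36 35
f 36 30 37
f 32 38 33
f 32 33 31
f 32 31 35
f 32 35 37
f 32 37 38
f 33 38 34
f 31 33 40
f 35 31 39
f 37 35 36
f 38 37 30



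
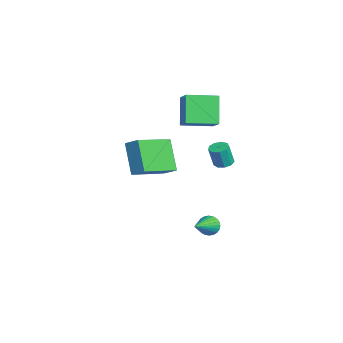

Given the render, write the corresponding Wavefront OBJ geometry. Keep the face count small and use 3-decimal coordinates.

v 0.177 2.275 -3.935
v 0.556 2.451 -4.351
v 1.403 1.405 -3.185
v 0.58 2.618 -4.195
v 0.542 2.734 -4
v 0.449 2.779 -3.794
v 0.314 2.748 -3.611
v 0.158 2.645 -3.476
v 0.005 2.485 -3.411
v -0.121 2.293 -3.426
v -0.202 2.099 -3.519
v -0.226 1.931 -3.675
v -0.188 1.816 -3.871
v -0.095 1.77 -4.076
v 0.04 1.801 -4.26
v 0.196 1.905 -4.394
v 0.348 2.064 -4.459
v 0.475 2.256 -4.444
v -2.085 0.078 0.686
v -1.551 0.63 1.156
v -0.942 0.254 -0.821
v -0.408 0.806 -0.351
v -0.952 -1.586 1.351
v -0.418 -1.034 1.821
v 0.191 -1.41 -0.156
v 0.725 -0.858 0.314
v -3.743 1.379 2.847
v -2.728 1.53 3.526
v -3.839 3.001 2.63
v -2.825 3.153 3.309
v -2.775 1.247 1.431
v -1.761 1.399 2.11
v -2.872 2.87 1.214
v -1.857 3.021 1.893
v 1.188 2.806 0.944
v 1.534 2.465 0.826
v 1.638 2.193 1.917
v 1.292 2.534 2.036
v 1.683 2.767 0.887
v 1.788 2.494 1.978
v 1.6 3.087 0.975
v 1.705 2.814 2.066
v 1.325 3.276 1.048
v 1.429 3.003 2.14
v 0.985 3.245 1.073
v 1.09 2.972 2.165
v 0.74 3.009 1.038
v 0.845 2.736 2.129
v 0.705 2.678 0.958
v 0.809 2.405 2.05
v 0.895 2.407 0.873
v 1 2.134 1.964
v 1.223 2.323 0.82
v 1.327 2.051 1.912
f 2 1 4
f 2 4 3
f 4 1 5
f 4 5 3
f 5 1 6
f 5 6 3
f 6 1 7
f 6 7 3
f 7 1 8
f 7 8 3
f 8 1 9
f 8 9 3
f 9 1 10
f 9 10 3
f 10 1 11
f 10 11 3
f 11 1 12
f 11 12 3
f 12 1 13
f 12 13 3
f 13 1 14
f 13 14 3
f 14 1 15
f 14 15 3
f 15 1 16
f 15 16 3
f 16 1 17
f 16 17 3
f 17 1 18
f 17 18 3
f 18 1 2
f 18 2 3
f 20 22 19
f 23 20 19
f 19 22 21
f 21 23 19
f 20 26 22
f 24 20 23
f 24 26 20
f 22 26 21
f 25 23 21
f 21 26 25
f 25 24 23
f 26 24 25
f 28 30 27
f 31 28 27
f 27 30 29
f 29 31 27
f 28 34 30
f 32 28 31
f 32 34 28
f 30 34 29
f 33 31 29
f 29 34 33
f 33 32 31
f 34 32 33
f 36 35 39
f 36 39 37
f 37 39 40
f 37 40 38
f 39 35 41
f 39 41 40
f 40 41 42
f 40 42 38
f 41 35 43
f 41 43 42
f 42 43 44
f 42 44 38
f 43 35 45
f 43 45 44
f 44 45 46
f 44 46 38
f 45 35 47
f 45 47 46
f 46 47 48
f 46 48 38
f 47 35 49
f 47 49 48
f 48 49 50
f 48 50 38
f 49 35 51
f 49 51 50
f 50 51 52
f 50 52 38
f 51 35 53
f 51 53 52
f 52 53 54
f 52 54 38
f 53 35 36
f 53 36 54
f 54 36 37
f 54 37 38



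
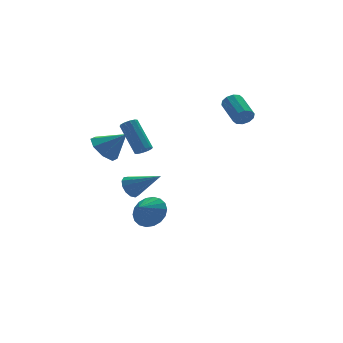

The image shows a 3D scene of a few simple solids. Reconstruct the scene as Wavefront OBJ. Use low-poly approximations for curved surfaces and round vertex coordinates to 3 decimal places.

v 3.085 -1.725 3.3
v 3.413 -1.941 3.806
v 3.562 -0.35 4.386
v 3.235 -0.135 3.88
v 3.672 -1.86 3.518
v 3.821 -0.269 4.099
v 3.707 -1.728 3.147
v 3.856 -0.137 3.727
v 3.505 -1.595 2.834
v 3.654 -0.004 3.415
v 3.142 -1.512 2.699
v 3.291 0.079 3.28
v 2.758 -1.51 2.794
v 2.907 0.081 3.374
v 2.499 -1.591 3.081
v 2.648 0 3.662
v 2.464 -1.723 3.453
v 2.613 -0.132 4.033
v 2.666 -1.856 3.765
v 2.815 -0.265 4.346
v 3.029 -1.939 3.9
v 3.178 -0.348 4.481
v -1.821 -0.14 -3.577
v -1.344 0.38 -2.76
v -2.679 -0.54 -2.823
v -1.649 0.709 -2.933
v -1.989 0.87 -3.233
v -2.295 0.83 -3.602
v -2.507 0.598 -3.965
v -2.584 0.22 -4.252
v -2.509 -0.229 -4.405
v -2.299 -0.661 -4.395
v -1.993 -0.99 -4.222
v -1.654 -1.15 -3.922
v -1.348 -1.111 -3.553
v -1.136 -0.879 -3.19
v -1.059 -0.501 -2.903
v -1.134 -0.052 -2.75
v -3.416 -2.731 2.584
v -3.041 -2.458 2.371
v -3.229 -1.037 3.864
v -3.604 -1.309 4.076
v -3.313 -2.363 2.246
v -3.502 -0.941 3.739
v -3.625 -2.408 2.249
v -3.814 -0.986 3.742
v -3.857 -2.576 2.38
v -4.046 -1.154 3.873
v -3.921 -2.803 2.589
v -4.109 -1.382 4.082
v -3.791 -3.003 2.796
v -3.979 -1.582 4.289
v -3.518 -3.099 2.921
v -3.707 -1.677 4.414
v -3.206 -3.054 2.918
v -3.395 -1.632 4.411
v -2.974 -2.886 2.787
v -3.163 -1.464 4.28
v -2.911 -2.658 2.578
v -3.099 -1.237 4.071
v -4.385 0.132 1.727
v -3.747 -0.175 0.98
v -3.355 -0.512 2.873
v -3.581 0.55 1.239
v -3.886 1.031 1.784
v -4.483 0.986 2.296
v -5.024 0.44 2.475
v -5.19 -0.286 2.216
v -4.885 -0.767 1.671
v -4.287 -0.721 1.159
v -3.205 -0.643 -1.096
v -2.612 -0.508 -1.553
v -2.035 -1.937 0.036
v -2.592 -0.216 -1.24
v -2.767 -0.06 -0.882
v -3.08 -0.088 -0.591
v -3.433 -0.293 -0.461
v -3.713 -0.609 -0.533
v -3.832 -0.935 -0.783
v -3.752 -1.169 -1.133
v -3.498 -1.235 -1.471
v -3.15 -1.113 -1.69
v -2.82 -0.842 -1.721
f 2 1 5
f 2 5 3
f 3 5 6
f 3 6 4
f 5 1 7
f 5 7 6
f 6 7 8
f 6 8 4
f 7 1 9
f 7 9 8
f 8 9 10
f 8 10 4
f 9 1 11
f 9 11 10
f 10 11 12
f 10 12 4
f 11 1 13
f 11 13 12
f 12 13 14
f 12 14 4
f 13 1 15
f 13 15 14
f 14 15 16
f 14 16 4
f 15 1 17
f 15 17 16
f 16 17 18
f 16 18 4
f 17 1 19
f 17 19 18
f 18 19 20
f 18 20 4
f 19 1 21
f 19 21 20
f 20 21 22
f 20 22 4
f 21 1 2
f 21 2 22
f 22 2 3
f 22 3 4
f 24 23 26
f 24 26 25
f 26 23 27
f 26 27 25
f 27 23 28
f 27 28 25
f 28 23 29
f 28 29 25
f 29 23 30
f 29 30 25
f 30 23 31
f 30 31 25
f 31 23 32
f 31 32 25
f 32 23 33
f 32 33 25
f 33 23 34
f 33 34 25
f 34 23 35
f 34 35 25
f 35 23 36
f 35 36 25
f 36 23 37
f 36 37 25
f 37 23 38
f 37 38 25
f 38 23 24
f 38 24 25
f 40 39 43
f 40 43 41
f 41 43 44
f 41 44 42
f 43 39 45
f 43 45 44
f 44 45 46
f 44 46 42
f 45 39 47
f 45 47 46
f 46 47 48
f 46 48 42
f 47 39 49
f 47 49 48
f 48 49 50
f 48 50 42
f 49 39 51
f 49 51 50
f 50 51 52
f 50 52 42
f 51 39 53
f 51 53 52
f 52 53 54
f 52 54 42
f 53 39 55
f 53 55 54
f 54 55 56
f 54 56 42
f 55 39 57
f 55 57 56
f 56 57 58
f 56 58 42
f 57 39 59
f 57 59 58
f 58 59 60
f 58 60 42
f 59 39 40
f 59 40 60
f 60 40 41
f 60 41 42
f 62 61 64
f 62 64 63
f 64 61 65
f 64 65 63
f 65 61 66
f 65 66 63
f 66 61 67
f 66 67 63
f 67 61 68
f 67 68 63
f 68 61 69
f 68 69 63
f 69 61 70
f 69 70 63
f 70 61 62
f 70 62 63
f 72 71 74
f 72 74 73
f 74 71 75
f 74 75 73
f 75 71 76
f 75 76 73
f 76 71 77
f 76 77 73
f 77 71 78
f 77 78 73
f 78 71 79
f 78 79 73
f 79 71 80
f 79 80 73
f 80 71 81
f 80 81 73
f 81 71 82
f 81 82 73
f 82 71 83
f 82 83 73
f 83 71 72
f 83 72 73



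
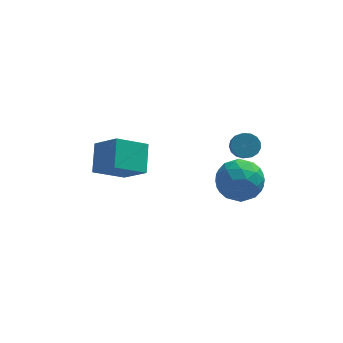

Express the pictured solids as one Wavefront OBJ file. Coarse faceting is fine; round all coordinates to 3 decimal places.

v 1.713 0.33 2.031
v 2.394 0.475 1.055
v 2.846 -1.135 2.605
v 3.527 -0.99 1.629
v 3.532 -0.158 2.492
v 2.831 0.747 2.138
v 2.409 -1.407 1.522
v 1.708 -0.502 1.168
v 2.824 -0.598 0.741
v 3.518 0.173 1.34
v 1.722 -0.833 2.32
v 2.416 -0.062 2.919
v 1.954 0.531 1.493
v 3.286 -1.191 2.167
v 3.289 -0.702 2.674
v 3.689 -0.617 2.101
v 2.211 0.691 2.129
v 2.611 0.776 1.556
v 3.28 0.404 2.4
v 2.629 -1.436 2.104
v 3.029 -1.351 1.531
v 1.551 -0.043 1.559
v 1.951 0.042 0.986
v 1.96 -1.064 1.26
v 2.607 -0.015 0.735
v 3.273 -0.876 1.072
v 2.616 -1.121 1.009
v 2.204 -0.589 0.801
v 3.015 0.439 1.087
v 3.681 -0.422 1.424
v 3.684 0.067 1.931
v 3.272 0.599 1.723
v 3.268 -0.192 0.902
v 1.559 -0.238 2.236
v 2.225 -1.099 2.573
v 1.968 -1.259 1.937
v 1.556 -0.727 1.729
v 1.967 0.216 2.588
v 2.633 -0.645 2.925
v 3.036 -0.071 2.859
v 2.624 0.461 2.651
v 1.972 -0.468 2.758
v -3.938 2.756 -0.074
v -2.928 1.831 1.062
v -3.794 4.075 0.873
v -2.783 3.15 2.009
v -2.457 3.25 -0.989
v -1.446 2.325 0.147
v -2.312 4.569 -0.042
v -1.302 3.644 1.094
v 2.989 2.036 2.181
v 3.495 2.349 2.51
v 3.517 1.557 3.229
v 3.011 1.244 2.899
v 3.226 2.468 2.65
v 3.248 1.675 3.368
v 2.902 2.488 2.682
v 2.925 1.695 3.4
v 2.599 2.404 2.599
v 2.621 1.612 3.317
v 2.385 2.236 2.421
v 2.407 1.444 3.139
v 2.309 2.023 2.187
v 2.331 1.23 2.905
v 2.389 1.812 1.952
v 2.411 1.019 2.67
v 2.606 1.653 1.77
v 2.629 0.86 2.488
v 2.911 1.582 1.681
v 2.934 0.789 2.4
v 3.234 1.614 1.707
v 3.257 0.822 2.426
v 3.501 1.744 1.842
v 3.523 0.951 2.56
v 3.65 1.94 2.054
v 3.672 1.148 2.772
v 3.648 2.159 2.295
v 3.67 1.366 3.014
f 1 38 17
f 38 12 41
f 17 41 6
f 38 41 17
f 1 17 13
f 17 6 18
f 13 18 2
f 17 18 13
f 1 13 22
f 13 2 23
f 22 23 8
f 13 23 22
f 1 22 34
f 22 8 37
f 34 37 11
f 22 37 34
f 1 34 38
f 34 11 42
f 38 42 12
f 34 42 38
f 2 18 29
f 18 6 32
f 29 32 10
f 18 32 29
f 6 41 19
f 41 12 40
f 19 40 5
f 41 40 19
f 12 42 39
f 42 11 35
f 39 35 3
f 42 35 39
f 11 37 36
f 37 8 24
f 36 24 7
f 37 24 36
f 8 23 28
f 23 2 25
f 28 25 9
f 23 25 28
f 4 30 16
f 30 10 31
f 16 31 5
f 30 31 16
f 4 16 14
f 16 5 15
f 14 15 3
f 16 15 14
f 4 14 21
f 14 3 20
f 21 20 7
f 14 20 21
f 4 21 26
f 21 7 27
f 26 27 9
f 21 27 26
f 4 26 30
f 26 9 33
f 30 33 10
f 26 33 30
f 5 31 19
f 31 10 32
f 19 32 6
f 31 32 19
f 3 15 39
f 15 5 40
f 39 40 12
f 15 40 39
f 7 20 36
f 20 3 35
f 36 35 11
f 20 35 36
f 9 27 28
f 27 7 24
f 28 24 8
f 27 24 28
f 10 33 29
f 33 9 25
f 29 25 2
f 33 25 29
f 44 46 43
f 47 44 43
f 43 46 45
f 45 47 43
f 44 50 46
f 48 44 47
f 48 50 44
f 46 50 45
f 49 47 45
f 45 50 49
f 49 48 47
f 50 48 49
f 52 51 55
f 52 55 53
f 53 55 56
f 53 56 54
f 55 51 57
f 55 57 56
f 56 57 58
f 56 58 54
f 57 51 59
f 57 59 58
f 58 59 60
f 58 60 54
f 59 51 61
f 59 61 60
f 60 61 62
f 60 62 54
f 61 51 63
f 61 63 62
f 62 63 64
f 62 64 54
f 63 51 65
f 63 65 64
f 64 65 66
f 64 66 54
f 65 51 67
f 65 67 66
f 66 67 68
f 66 68 54
f 67 51 69
f 67 69 68
f 68 69 70
f 68 70 54
f 69 51 71
f 69 71 70
f 70 71 72
f 70 72 54
f 71 51 73
f 71 73 72
f 72 73 74
f 72 74 54
f 73 51 75
f 73 75 74
f 74 75 76
f 74 76 54
f 75 51 77
f 75 77 76
f 76 77 78
f 76 78 54
f 77 51 52
f 77 52 78
f 78 52 53
f 78 53 54



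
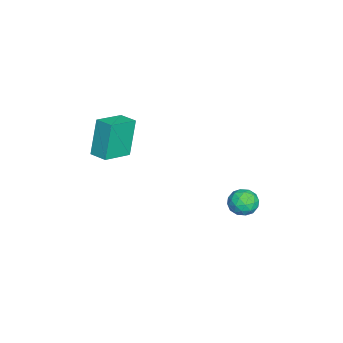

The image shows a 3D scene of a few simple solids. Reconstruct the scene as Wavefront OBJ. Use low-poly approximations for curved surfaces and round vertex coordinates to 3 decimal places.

v 1.33 3.816 -1.71
v 1.885 3.939 -2.07
v 1.395 2.761 -1.97
v 1.95 2.884 -2.33
v 1.966 2.934 -1.659
v 1.926 3.586 -1.499
v 1.354 3.114 -2.541
v 1.314 3.766 -2.381
v 1.9 3.505 -2.584
v 2.278 3.394 -2.039
v 1.002 3.306 -2.001
v 1.38 3.195 -1.456
v 1.602 3.97 -1.867
v 1.678 2.73 -2.173
v 1.688 2.759 -1.779
v 2.014 2.831 -1.99
v 1.626 3.763 -1.531
v 1.952 3.835 -1.743
v 2 3.244 -1.502
v 1.328 2.865 -2.297
v 1.654 2.937 -2.509
v 1.266 3.869 -2.05
v 1.592 3.941 -2.261
v 1.28 3.456 -2.538
v 1.937 3.787 -2.381
v 1.975 3.167 -2.534
v 1.624 3.302 -2.658
v 1.601 3.686 -2.563
v 2.159 3.722 -2.061
v 2.197 3.102 -2.214
v 2.207 3.131 -1.819
v 2.183 3.515 -1.725
v 2.168 3.467 -2.363
v 1.083 3.598 -1.826
v 1.121 2.978 -1.979
v 1.097 3.185 -2.315
v 1.073 3.569 -2.221
v 1.305 3.533 -1.506
v 1.343 2.913 -1.659
v 1.679 3.014 -1.477
v 1.656 3.398 -1.382
v 1.112 3.233 -1.677
v 1.259 -1.802 0.213
v 0.751 -1.648 1.88
v 1.702 -1.128 0.286
v 1.194 -0.974 1.953
v 2.326 -2.546 0.607
v 1.818 -2.392 2.274
v 2.769 -1.872 0.68
v 2.261 -1.718 2.347
f 1 38 17
f 38 12 41
f 17 41 6
f 38 41 17
f 1 17 13
f 17 6 18
f 13 18 2
f 17 18 13
f 1 13 22
f 13 2 23
f 22 23 8
f 13 23 22
f 1 22 34
f 22 8 37
f 34 37 11
f 22 37 34
f 1 34 38
f 34 11 42
f 38 42 12
f 34 42 38
f 2 18 29
f 18 6 32
f 29 32 10
f 18 32 29
f 6 41 19
f 41 12 40
f 19 40 5
f 41 40 19
f 12 42 39
f 42 11 35
f 39 35 3
f 42 35 39
f 11 37 36
f 37 8 24
f 36 24 7
f 37 24 36
f 8 23 28
f 23 2 25
f 28 25 9
f 23 25 28
f 4 30 16
f 30 10 31
f 16 31 5
f 30 31 16
f 4 16 14
f 16 5 15
f 14 15 3
f 16 15 14
f 4 14 21
f 14 3 20
f 21 20 7
f 14 20 21
f 4 21 26
f 21 7 27
f 26 27 9
f 21 27 26
f 4 26 30
f 26 9 33
f 30 33 10
f 26 33 30
f 5 31 19
f 31 10 32
f 19 32 6
f 31 32 19
f 3 15 39
f 15 5 40
f 39 40 12
f 15 40 39
f 7 20 36
f 20 3 35
f 36 35 11
f 20 35 36
f 9 27 28
f 27 7 24
f 28 24 8
f 27 24 28
f 10 33 29
f 33 9 25
f 29 25 2
f 33 25 29
f 44 46 43
f 47 44 43
f 43 46 45
f 45 47 43
f 44 50 46
f 48 44 47
f 48 50 44
f 46 50 45
f 49 47 45
f 45 50 49
f 49 48 47
f 50 48 49



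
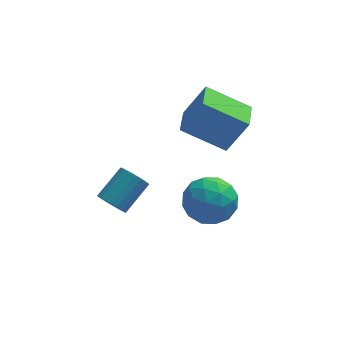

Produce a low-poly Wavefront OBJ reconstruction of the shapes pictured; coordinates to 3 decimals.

v 3.634 -2.895 -1.153
v 4.302 -3.9 -1.229
v 2.078 -3.88 -1.811
v 2.746 -4.885 -1.887
v 2.466 -4.425 -0.804
v 3.428 -3.816 -0.397
v 2.952 -3.964 -2.643
v 3.914 -3.355 -2.236
v 3.881 -4.56 -2.15
v 3.581 -4.846 -1.014
v 2.799 -2.934 -2.026
v 2.499 -3.22 -0.89
v 4.105 -3.311 -1.133
v 2.275 -4.469 -1.907
v 2.111 -4.199 -1.271
v 2.503 -4.79 -1.315
v 3.591 -3.262 -0.644
v 3.984 -3.853 -0.689
v 2.905 -4.162 -0.44
v 2.396 -3.927 -2.351
v 2.789 -4.518 -2.396
v 3.877 -2.99 -1.725
v 4.269 -3.581 -1.769
v 3.475 -3.618 -2.6
v 4.25 -4.29 -1.719
v 3.335 -4.869 -2.106
v 3.456 -4.327 -2.55
v 4.021 -3.969 -2.311
v 4.074 -4.458 -1.051
v 3.158 -5.037 -1.438
v 2.994 -4.766 -0.802
v 3.56 -4.409 -0.562
v 3.825 -4.846 -1.592
v 3.222 -2.743 -1.602
v 2.306 -3.322 -1.989
v 2.82 -3.371 -2.478
v 3.386 -3.014 -2.238
v 3.045 -2.911 -0.934
v 2.13 -3.49 -1.321
v 2.359 -3.811 -0.729
v 2.924 -3.453 -0.49
v 2.555 -2.934 -1.448
v 2.094 -2.224 1.6
v 3.006 -2.152 3.173
v 2.339 -0.77 1.39
v 3.251 -0.697 2.964
v 3.929 -2.683 0.556
v 4.841 -2.61 2.13
v 4.174 -1.228 0.347
v 5.086 -1.156 1.92
v -0.728 -2.43 -2.966
v -0.404 -2.215 -3.572
v 0.612 -1.235 -2.68
v 0.288 -1.45 -2.074
v -0.623 -2.013 -3.543
v 0.393 -1.033 -2.652
v -0.861 -1.883 -3.415
v 0.155 -0.903 -2.524
v -1.075 -1.848 -3.209
v -0.059 -0.868 -2.318
v -1.23 -1.914 -2.962
v -0.214 -0.934 -2.07
v -1.298 -2.068 -2.714
v -0.281 -1.088 -1.823
v -1.267 -2.286 -2.511
v -0.251 -1.306 -1.619
v -1.143 -2.528 -2.386
v -0.127 -1.548 -1.494
v -0.947 -2.753 -2.361
v 0.069 -1.773 -1.469
v -0.714 -2.923 -2.441
v 0.303 -1.942 -1.549
v -0.483 -3.007 -2.612
v 0.534 -2.027 -1.72
v -0.294 -2.991 -2.844
v 0.722 -2.011 -1.952
v -0.181 -2.879 -3.097
v 0.836 -1.899 -2.205
v -0.162 -2.689 -3.327
v 0.855 -1.709 -2.435
v -0.241 -2.454 -3.495
v 0.776 -1.474 -2.603
f 1 38 17
f 38 12 41
f 17 41 6
f 38 41 17
f 1 17 13
f 17 6 18
f 13 18 2
f 17 18 13
f 1 13 22
f 13 2 23
f 22 23 8
f 13 23 22
f 1 22 34
f 22 8 37
f 34 37 11
f 22 37 34
f 1 34 38
f 34 11 42
f 38 42 12
f 34 42 38
f 2 18 29
f 18 6 32
f 29 32 10
f 18 32 29
f 6 41 19
f 41 12 40
f 19 40 5
f 41 40 19
f 12 42 39
f 42 11 35
f 39 35 3
f 42 35 39
f 11 37 36
f 37 8 24
f 36 24 7
f 37 24 36
f 8 23 28
f 23 2 25
f 28 25 9
f 23 25 28
f 4 30 16
f 30 10 31
f 16 31 5
f 30 31 16
f 4 16 14
f 16 5 15
f 14 15 3
f 16 15 14
f 4 14 21
f 14 3 20
f 21 20 7
f 14 20 21
f 4 21 26
f 21 7 27
f 26 27 9
f 21 27 26
f 4 26 30
f 26 9 33
f 30 33 10
f 26 33 30
f 5 31 19
f 31 10 32
f 19 32 6
f 31 32 19
f 3 15 39
f 15 5 40
f 39 40 12
f 15 40 39
f 7 20 36
f 20 3 35
f 36 35 11
f 20 35 36
f 9 27 28
f 27 7 24
f 28 24 8
f 27 24 28
f 10 33 29
f 33 9 25
f 29 25 2
f 33 25 29
f 44 46 43
f 47 44 43
f 43 46 45
f 45 47 43
f 44 50 46
f 48 44 47
f 48 50 44
f 46 50 45
f 49 47 45
f 45 50 49
f 49 48 47
f 50 48 49
f 52 51 55
f 52 55 53
f 53 55 56
f 53 56 54
f 55 51 57
f 55 57 56
f 56 57 58
f 56 58 54
f 57 51 59
f 57 59 58
f 58 59 60
f 58 60 54
f 59 51 61
f 59 61 60
f 60 61 62
f 60 62 54
f 61 51 63
f 61 63 62
f 62 63 64
f 62 64 54
f 63 51 65
f 63 65 64
f 64 65 66
f 64 66 54
f 65 51 67
f 65 67 66
f 66 67 68
f 66 68 54
f 67 51 69
f 67 69 68
f 68 69 70
f 68 70 54
f 69 51 71
f 69 71 70
f 70 71 72
f 70 72 54
f 71 51 73
f 71 73 72
f 72 73 74
f 72 74 54
f 73 51 75
f 73 75 74
f 74 75 76
f 74 76 54
f 75 51 77
f 75 77 76
f 76 77 78
f 76 78 54
f 77 51 79
f 77 79 78
f 78 79 80
f 78 80 54
f 79 51 81
f 79 81 80
f 80 81 82
f 80 82 54
f 81 51 52
f 81 52 82
f 82 52 53
f 82 53 54



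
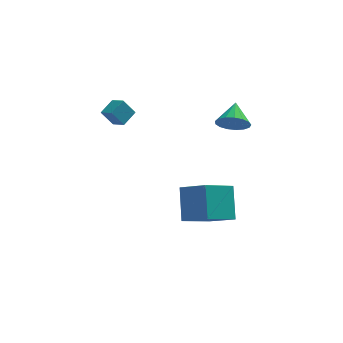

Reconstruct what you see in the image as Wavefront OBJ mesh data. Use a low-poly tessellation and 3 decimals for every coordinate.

v 3.039 1.308 2.303
v 3.753 0.932 2.654
v 3.301 2.472 3.017
v 3.897 1.115 2.303
v 3.845 1.342 1.952
v 3.608 1.562 1.682
v 3.241 1.723 1.553
v 2.827 1.789 1.597
v 2.462 1.746 1.802
v 2.229 1.602 2.122
v 2.182 1.391 2.484
v 2.331 1.161 2.803
v 2.642 0.964 3.009
v 3.044 0.847 3.052
v 3.445 0.835 2.924
v 2.002 1.631 -5.145
v 0.502 0.563 -4.178
v 2.027 2.961 -3.637
v 0.527 1.892 -2.671
v 3.173 0.708 -4.349
v 1.673 -0.361 -3.383
v 3.198 2.037 -2.842
v 1.698 0.969 -1.875
v -2.13 2.6 1.639
v -2.718 2.626 2.508
v -2.63 3.229 1.281
v -3.218 3.255 2.151
v -1.522 3.305 2.029
v -2.11 3.331 2.899
v -2.022 3.934 1.672
v -2.61 3.96 2.541
f 2 1 4
f 2 4 3
f 4 1 5
f 4 5 3
f 5 1 6
f 5 6 3
f 6 1 7
f 6 7 3
f 7 1 8
f 7 8 3
f 8 1 9
f 8 9 3
f 9 1 10
f 9 10 3
f 10 1 11
f 10 11 3
f 11 1 12
f 11 12 3
f 12 1 13
f 12 13 3
f 13 1 14
f 13 14 3
f 14 1 15
f 14 15 3
f 15 1 2
f 15 2 3
f 17 19 16
f 20 17 16
f 16 19 18
f 18 20 16
f 17 23 19
f 21 17 20
f 21 23 17
f 19 23 18
f 22 20 18
f 18 23 22
f 22 21 20
f 23 21 22
f 25 27 24
f 28 25 24
f 24 27 26
f 26 28 24
f 25 31 27
f 29 25 28
f 29 31 25
f 27 31 26
f 30 28 26
f 26 31 30
f 30 29 28
f 31 29 30



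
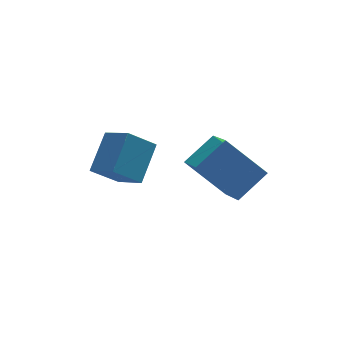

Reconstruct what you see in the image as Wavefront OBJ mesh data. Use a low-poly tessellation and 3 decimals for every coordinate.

v -0.389 -0.016 2.776
v -1.253 -0.036 3.504
v -0.852 0.87 2.25
v -1.717 0.851 2.978
v 0.337 0.889 3.662
v -0.528 0.87 4.39
v -0.127 1.776 3.136
v -0.991 1.756 3.864
v 1.114 0.648 2.865
v 1.094 -0.569 3.556
v 2.134 1.025 3.56
v 2.114 -0.192 4.25
v 2.186 -0.048 1.67
v 2.166 -1.265 2.36
v 3.206 0.329 2.364
v 3.186 -0.888 3.055
f 2 4 1
f 5 2 1
f 1 4 3
f 3 5 1
f 2 8 4
f 6 2 5
f 6 8 2
f 4 8 3
f 7 5 3
f 3 8 7
f 7 6 5
f 8 6 7
f 10 12 9
f 13 10 9
f 9 12 11
f 11 13 9
f 10 16 12
f 14 10 13
f 14 16 10
f 12 16 11
f 15 13 11
f 11 16 15
f 15 14 13
f 16 14 15



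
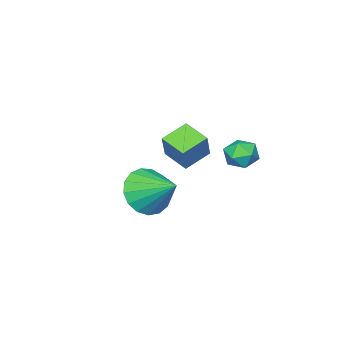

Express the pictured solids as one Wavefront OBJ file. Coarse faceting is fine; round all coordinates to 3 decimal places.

v 3.065 -1.981 3.058
v 3.49 -1.549 2.314
v 3.115 -0.679 3.842
v 3.041 -1.485 2.236
v 2.598 -1.535 2.348
v 2.262 -1.687 2.622
v 2.11 -1.907 2.996
v 2.177 -2.143 3.384
v 2.447 -2.342 3.698
v 2.859 -2.458 3.865
v 3.318 -2.465 3.848
v 3.719 -2.361 3.649
v 3.97 -2.17 3.315
v 4.014 -1.936 2.923
v 3.841 -1.711 2.561
v -0.466 -4.442 2.535
v -1.47 -4.233 2.962
v -0.403 -3.431 2.191
v -1.406 -3.222 2.618
v 0.046 -4.118 3.582
v -0.957 -3.909 4.009
v 0.11 -3.107 3.238
v -0.894 -2.898 3.665
v -0.594 -0.378 3.682
v -0.085 -0.289 4.097
v -0.395 -1.431 3.663
v 0.114 -1.342 4.078
v -0.506 -1.255 4.292
v -0.63 -0.604 4.304
v 0.15 -1.116 3.456
v 0.026 -0.465 3.468
v 0.375 -0.745 3.957
v -0.031 -0.831 4.474
v -0.449 -0.889 3.286
v -0.855 -0.975 3.803
f 2 1 4
f 2 4 3
f 4 1 5
f 4 5 3
f 5 1 6
f 5 6 3
f 6 1 7
f 6 7 3
f 7 1 8
f 7 8 3
f 8 1 9
f 8 9 3
f 9 1 10
f 9 10 3
f 10 1 11
f 10 11 3
f 11 1 12
f 11 12 3
f 12 1 13
f 12 13 3
f 13 1 14
f 13 14 3
f 14 1 15
f 14 15 3
f 15 1 2
f 15 2 3
f 17 19 16
f 20 17 16
f 16 19 18
f 18 20 16
f 17 23 19
f 21 17 20
f 21 23 17
f 19 23 18
f 22 20 18
f 18 23 22
f 22 21 20
f 23 21 22
f 24 35 29
f 24 29 25
f 24 25 31
f 24 31 34
f 24 34 35
f 25 29 33
f 29 35 28
f 35 34 26
f 34 31 30
f 31 25 32
f 27 33 28
f 27 28 26
f 27 26 30
f 27 30 32
f 27 32 33
f 28 33 29
f 26 28 35
f 30 26 34
f 32 30 31
f 33 32 25



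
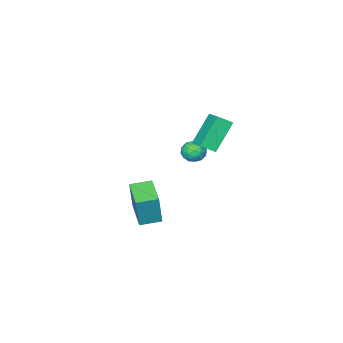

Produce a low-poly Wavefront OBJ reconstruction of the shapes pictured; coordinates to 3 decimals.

v -2.05 -1.193 -4.433
v -1.681 -1.029 -2.546
v -3.043 -0.571 -4.293
v -2.674 -0.407 -2.406
v -1.166 0.287 -4.734
v -0.797 0.451 -2.847
v -2.159 0.909 -4.594
v -1.79 1.073 -2.707
v -3.31 2.977 1.189
v -4.538 2.897 2.727
v -2.898 3.958 1.569
v -4.126 3.878 3.107
v -2.674 2.522 1.673
v -3.902 2.442 3.211
v -2.262 3.503 2.053
v -3.49 3.423 3.591
v -3.634 2.134 0.386
v -3.265 1.596 0.622
v -4.215 1.444 -0.282
v -3.846 0.906 -0.046
v -4.296 1.228 0.372
v -3.937 1.654 0.786
v -3.543 1.386 -0.446
v -3.184 1.812 -0.032
v -3.209 1.133 0.108
v -3.674 1.035 0.613
v -3.806 2.005 -0.273
v -4.271 1.907 0.232
v -3.398 1.926 0.563
v -4.082 1.114 -0.223
v -4.346 1.303 0.023
v -4.129 0.987 0.162
v -3.793 1.96 0.659
v -3.576 1.643 0.797
v -4.182 1.427 0.651
v -3.904 1.397 -0.457
v -3.687 1.08 -0.319
v -3.351 2.053 0.178
v -3.134 1.737 0.317
v -3.298 1.613 -0.311
v -3.149 1.337 0.399
v -3.49 0.932 0.006
v -3.312 1.214 -0.228
v -3.101 1.465 0.014
v -3.422 1.28 0.696
v -3.764 0.874 0.303
v -4.028 1.063 0.55
v -3.817 1.314 0.792
v -3.389 1.008 0.394
v -3.716 2.166 0.037
v -4.058 1.76 -0.356
v -3.663 1.726 -0.452
v -3.452 1.977 -0.21
v -3.99 2.108 0.334
v -4.331 1.703 -0.059
v -4.379 1.575 0.326
v -4.168 1.826 0.568
v -4.091 2.032 -0.054
f 2 4 1
f 5 2 1
f 1 4 3
f 3 5 1
f 2 8 4
f 6 2 5
f 6 8 2
f 4 8 3
f 7 5 3
f 3 8 7
f 7 6 5
f 8 6 7
f 10 12 9
f 13 10 9
f 9 12 11
f 11 13 9
f 10 16 12
f 14 10 13
f 14 16 10
f 12 16 11
f 15 13 11
f 11 16 15
f 15 14 13
f 16 14 15
f 17 54 33
f 54 28 57
f 33 57 22
f 54 57 33
f 17 33 29
f 33 22 34
f 29 34 18
f 33 34 29
f 17 29 38
f 29 18 39
f 38 39 24
f 29 39 38
f 17 38 50
f 38 24 53
f 50 53 27
f 38 53 50
f 17 50 54
f 50 27 58
f 54 58 28
f 50 58 54
f 18 34 45
f 34 22 48
f 45 48 26
f 34 48 45
f 22 57 35
f 57 28 56
f 35 56 21
f 57 56 35
f 28 58 55
f 58 27 51
f 55 51 19
f 58 51 55
f 27 53 52
f 53 24 40
f 52 40 23
f 53 40 52
f 24 39 44
f 39 18 41
f 44 41 25
f 39 41 44
f 20 46 32
f 46 26 47
f 32 47 21
f 46 47 32
f 20 32 30
f 32 21 31
f 30 31 19
f 32 31 30
f 20 30 37
f 30 19 36
f 37 36 23
f 30 36 37
f 20 37 42
f 37 23 43
f 42 43 25
f 37 43 42
f 20 42 46
f 42 25 49
f 46 49 26
f 42 49 46
f 21 47 35
f 47 26 48
f 35 48 22
f 47 48 35
f 19 31 55
f 31 21 56
f 55 56 28
f 31 56 55
f 23 36 52
f 36 19 51
f 52 51 27
f 36 51 52
f 25 43 44
f 43 23 40
f 44 40 24
f 43 40 44
f 26 49 45
f 49 25 41
f 45 41 18
f 49 41 45



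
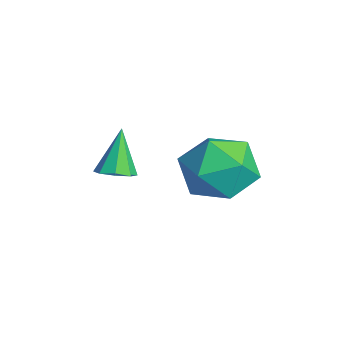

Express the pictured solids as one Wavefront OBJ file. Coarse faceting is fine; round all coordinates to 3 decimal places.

v -3.428 1.155 -3.018
v -2.808 1.304 -3.97
v -3.692 -0.624 -3.47
v -3.072 -0.475 -4.422
v -2.563 -0.442 -3.395
v -2.4 0.658 -3.116
v -4.1 0.022 -4.324
v -3.937 1.122 -4.045
v -3.223 0.605 -4.777
v -2.273 0.318 -4.203
v -4.227 0.362 -3.237
v -3.277 0.075 -2.663
v -3.207 -2.38 -3.327
v -2.75 -2.109 -3.182
v -3.793 -2.04 -2.113
v -3.026 -1.864 -3.384
v -3.408 -1.921 -3.553
v -3.672 -2.247 -3.589
v -3.663 -2.651 -3.471
v -3.387 -2.896 -3.269
v -3.006 -2.839 -3.101
v -2.742 -2.513 -3.065
f 1 12 6
f 1 6 2
f 1 2 8
f 1 8 11
f 1 11 12
f 2 6 10
f 6 12 5
f 12 11 3
f 11 8 7
f 8 2 9
f 4 10 5
f 4 5 3
f 4 3 7
f 4 7 9
f 4 9 10
f 5 10 6
f 3 5 12
f 7 3 11
f 9 7 8
f 10 9 2
f 14 13 16
f 14 16 15
f 16 13 17
f 16 17 15
f 17 13 18
f 17 18 15
f 18 13 19
f 18 19 15
f 19 13 20
f 19 20 15
f 20 13 21
f 20 21 15
f 21 13 22
f 21 22 15
f 22 13 14
f 22 14 15



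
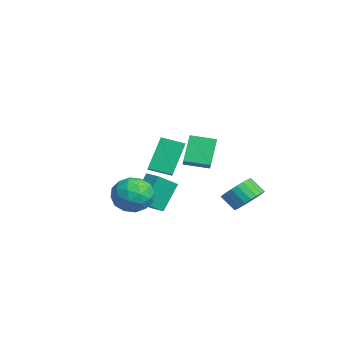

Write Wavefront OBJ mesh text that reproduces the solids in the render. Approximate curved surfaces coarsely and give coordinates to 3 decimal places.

v 3.257 -2.944 2.249
v 2.544 -2.109 4.074
v 3.677 -1.762 1.872
v 2.964 -0.927 3.697
v 4.196 -3.133 2.703
v 3.483 -2.298 4.528
v 4.616 -1.951 2.326
v 3.903 -1.116 4.151
v 2.672 -4.022 0.941
v 3.334 -3.292 1.643
v 4.246 -4.388 -0.163
v 4.908 -3.658 0.539
v 4.503 -4.712 0.974
v 3.53 -4.485 1.656
v 4.05 -3.195 -0.176
v 3.077 -2.968 0.506
v 4.185 -2.781 0.952
v 4.465 -3.719 1.663
v 3.115 -3.961 -0.183
v 3.395 -4.899 0.528
v 2.865 -3.625 1.389
v 4.715 -4.055 0.091
v 4.477 -4.674 0.347
v 4.866 -4.246 0.759
v 2.98 -4.326 1.396
v 3.369 -3.897 1.809
v 4.056 -4.732 1.416
v 4.211 -3.783 -0.329
v 4.6 -3.354 0.084
v 2.714 -3.434 0.721
v 3.103 -3.006 1.133
v 3.524 -2.948 0.064
v 3.754 -2.896 1.395
v 4.679 -3.111 0.747
v 4.175 -2.838 0.327
v 3.603 -2.705 0.727
v 3.919 -3.447 1.813
v 4.844 -3.662 1.164
v 4.606 -4.281 1.42
v 4.034 -4.148 1.821
v 4.419 -3.146 1.407
v 2.736 -4.018 0.316
v 3.661 -4.233 -0.333
v 3.546 -3.532 -0.341
v 2.974 -3.399 0.06
v 2.901 -4.569 0.733
v 3.826 -4.784 0.085
v 3.977 -4.975 0.753
v 3.405 -4.842 1.153
v 3.161 -4.534 0.073
v -0.501 -1.955 -2.109
v 0.138 -3.15 -1.185
v -1.147 -1.012 -0.444
v -0.508 -2.206 0.48
v 0.328 -1.474 -2.06
v 0.967 -2.668 -1.136
v -0.318 -0.53 -0.395
v 0.321 -1.725 0.529
v 3.152 2.501 -0.52
v 3.909 2.656 0.13
v 3.344 2.055 0.931
v 2.588 1.899 0.28
v 3.68 2.969 0.203
v 3.115 2.367 1.004
v 3.37 3.21 0.165
v 2.805 2.608 0.966
v 3.027 3.343 0.023
v 2.462 2.741 0.824
v 2.704 3.347 -0.201
v 2.139 2.746 0.6
v 2.448 3.223 -0.475
v 1.883 2.622 0.326
v 2.3 2.989 -0.755
v 1.735 2.388 0.046
v 2.282 2.681 -0.999
v 1.717 2.079 -0.198
v 2.396 2.345 -1.171
v 1.831 1.744 -0.37
v 2.625 2.033 -1.244
v 2.06 1.431 -0.443
v 2.935 1.792 -1.206
v 2.37 1.19 -0.405
v 3.278 1.659 -1.064
v 2.713 1.057 -0.263
v 3.601 1.654 -0.84
v 3.036 1.053 -0.039
v 3.857 1.778 -0.566
v 3.292 1.177 0.235
v 4.005 2.012 -0.286
v 3.44 1.411 0.515
v 4.023 2.321 -0.042
v 3.458 1.719 0.759
v -3.961 0.948 1.557
v -3.122 0.789 2.133
v -3.511 2.376 1.295
v -2.673 2.217 1.871
v -3.007 0.363 0.009
v -2.169 0.204 0.585
v -2.558 1.791 -0.253
v -1.719 1.632 0.323
f 2 4 1
f 5 2 1
f 1 4 3
f 3 5 1
f 2 8 4
f 6 2 5
f 6 8 2
f 4 8 3
f 7 5 3
f 3 8 7
f 7 6 5
f 8 6 7
f 9 46 25
f 46 20 49
f 25 49 14
f 46 49 25
f 9 25 21
f 25 14 26
f 21 26 10
f 25 26 21
f 9 21 30
f 21 10 31
f 30 31 16
f 21 31 30
f 9 30 42
f 30 16 45
f 42 45 19
f 30 45 42
f 9 42 46
f 42 19 50
f 46 50 20
f 42 50 46
f 10 26 37
f 26 14 40
f 37 40 18
f 26 40 37
f 14 49 27
f 49 20 48
f 27 48 13
f 49 48 27
f 20 50 47
f 50 19 43
f 47 43 11
f 50 43 47
f 19 45 44
f 45 16 32
f 44 32 15
f 45 32 44
f 16 31 36
f 31 10 33
f 36 33 17
f 31 33 36
f 12 38 24
f 38 18 39
f 24 39 13
f 38 39 24
f 12 24 22
f 24 13 23
f 22 23 11
f 24 23 22
f 12 22 29
f 22 11 28
f 29 28 15
f 22 28 29
f 12 29 34
f 29 15 35
f 34 35 17
f 29 35 34
f 12 34 38
f 34 17 41
f 38 41 18
f 34 41 38
f 13 39 27
f 39 18 40
f 27 40 14
f 39 40 27
f 11 23 47
f 23 13 48
f 47 48 20
f 23 48 47
f 15 28 44
f 28 11 43
f 44 43 19
f 28 43 44
f 17 35 36
f 35 15 32
f 36 32 16
f 35 32 36
f 18 41 37
f 41 17 33
f 37 33 10
f 41 33 37
f 52 54 51
f 55 52 51
f 51 54 53
f 53 55 51
f 52 58 54
f 56 52 55
f 56 58 52
f 54 58 53
f 57 55 53
f 53 58 57
f 57 56 55
f 58 56 57
f 60 59 63
f 60 63 61
f 61 63 64
f 61 64 62
f 63 59 65
f 63 65 64
f 64 65 66
f 64 66 62
f 65 59 67
f 65 67 66
f 66 67 68
f 66 68 62
f 67 59 69
f 67 69 68
f 68 69 70
f 68 70 62
f 69 59 71
f 69 71 70
f 70 71 72
f 70 72 62
f 71 59 73
f 71 73 72
f 72 73 74
f 72 74 62
f 73 59 75
f 73 75 74
f 74 75 76
f 74 76 62
f 75 59 77
f 75 77 76
f 76 77 78
f 76 78 62
f 77 59 79
f 77 79 78
f 78 79 80
f 78 80 62
f 79 59 81
f 79 81 80
f 80 81 82
f 80 82 62
f 81 59 83
f 81 83 82
f 82 83 84
f 82 84 62
f 83 59 85
f 83 85 84
f 84 85 86
f 84 86 62
f 85 59 87
f 85 87 86
f 86 87 88
f 86 88 62
f 87 59 89
f 87 89 88
f 88 89 90
f 88 90 62
f 89 59 91
f 89 91 90
f 90 91 92
f 90 92 62
f 91 59 60
f 91 60 92
f 92 60 61
f 92 61 62
f 94 96 93
f 97 94 93
f 93 96 95
f 95 97 93
f 94 100 96
f 98 94 97
f 98 100 94
f 96 100 95
f 99 97 95
f 95 100 99
f 99 98 97
f 100 98 99

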